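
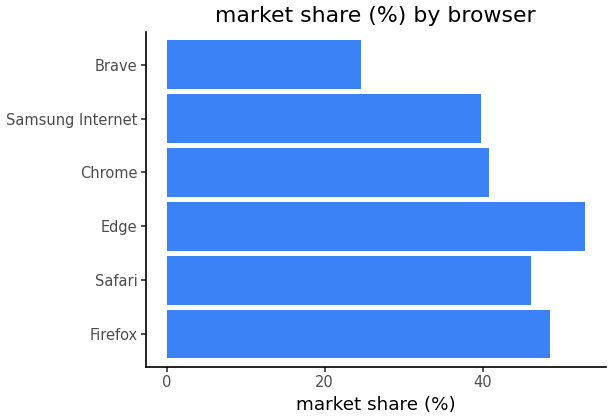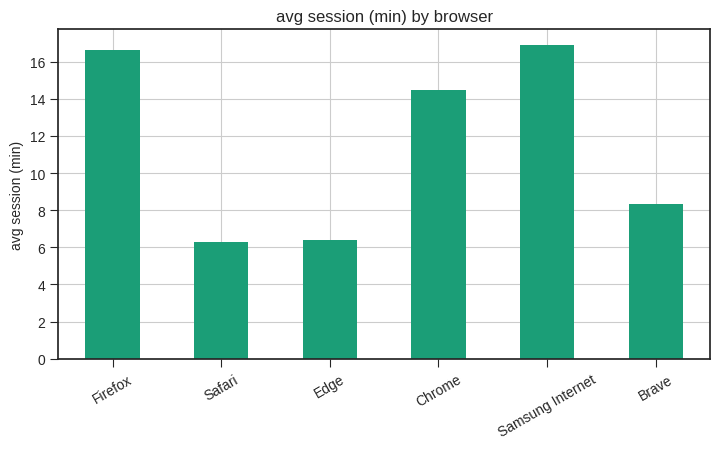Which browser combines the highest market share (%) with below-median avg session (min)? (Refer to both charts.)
Chart 2 median avg session (min) ≈ 12; below-median browsers: Safari, Edge, Brave. Among those, Edge has the highest market share (%) (≈ 55).

Edge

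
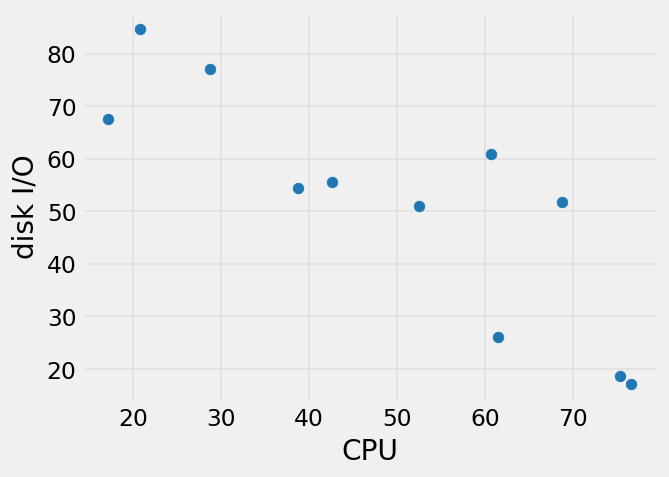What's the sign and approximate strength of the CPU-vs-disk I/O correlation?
Points are negatively correlated; strong (|r| ≈ 0.8).

negative, strong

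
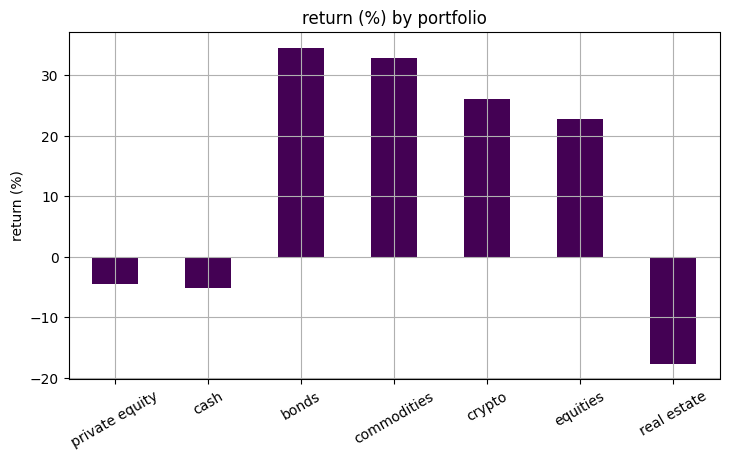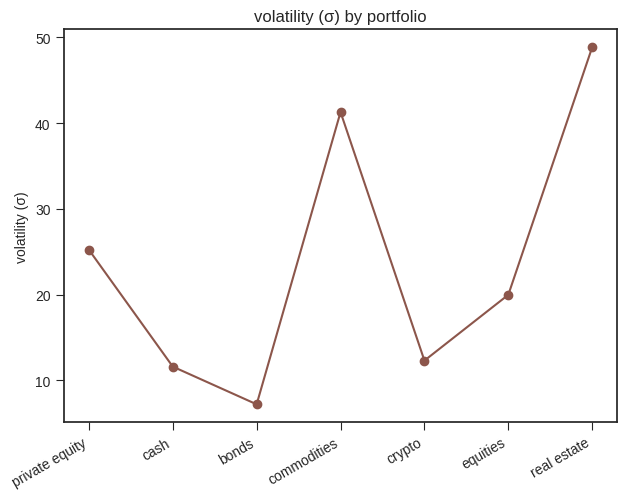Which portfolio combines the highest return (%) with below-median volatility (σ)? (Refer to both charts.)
bonds

Chart 2 median volatility (σ) ≈ 20; below-median portfolios: cash, bonds, crypto. Among those, bonds has the highest return (%) (≈ 35).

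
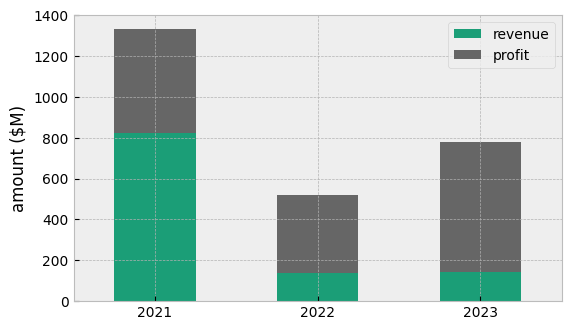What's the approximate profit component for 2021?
profit top ≈ 1400, bottom ≈ 800; segment ≈ 600.

≈ 600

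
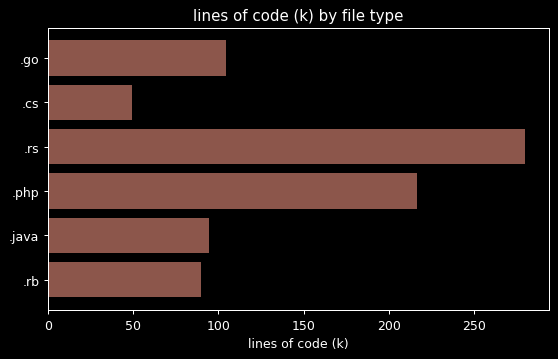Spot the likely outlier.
.rs

.rs ≈ 275; the rest sit between ≈ 50 and ≈ 225.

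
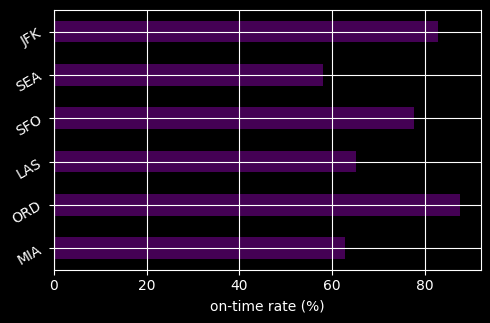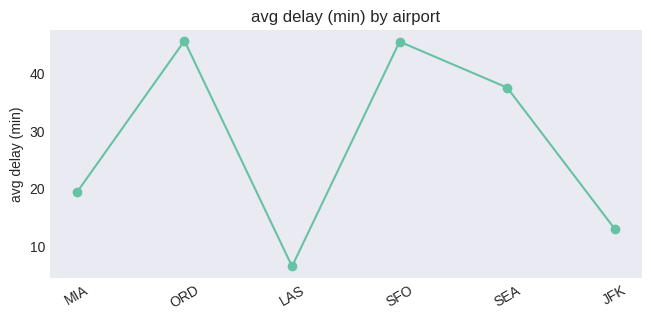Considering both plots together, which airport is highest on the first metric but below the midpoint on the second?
JFK

Chart 2 median avg delay (min) ≈ 30; below-median airports: MIA, LAS, JFK. Among those, JFK has the highest on-time rate (%) (≈ 80).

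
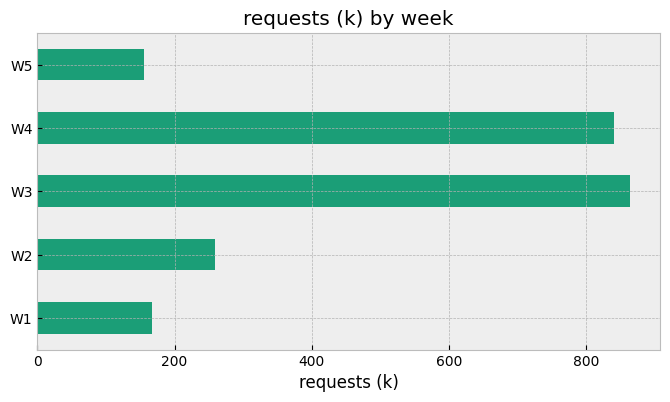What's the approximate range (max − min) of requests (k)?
Max W3 ≈ 900, min W5 ≈ 200; range ≈ 700.

≈ 700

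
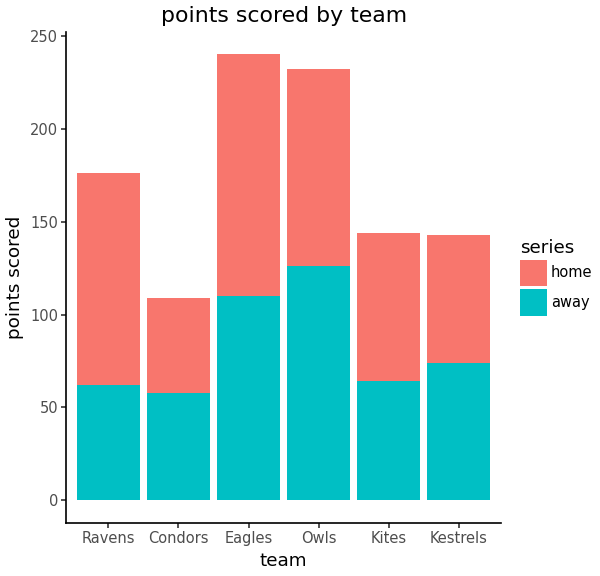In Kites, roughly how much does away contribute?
≈ 60

away top ≈ 60, bottom ≈ 0; segment ≈ 60.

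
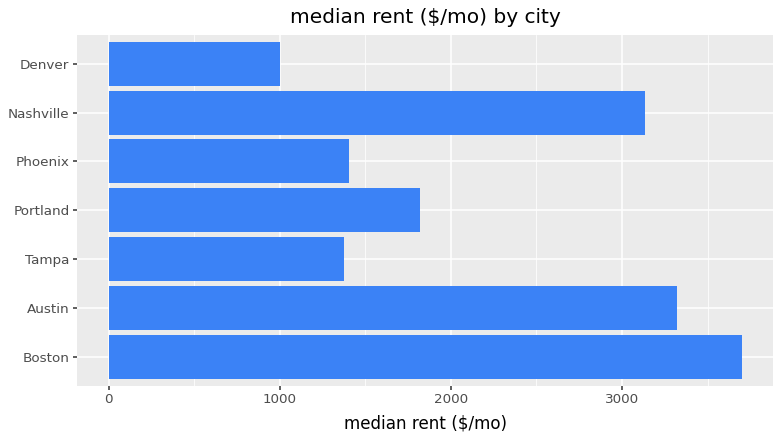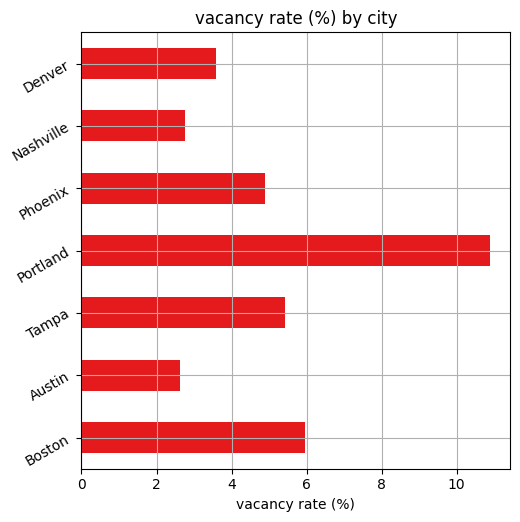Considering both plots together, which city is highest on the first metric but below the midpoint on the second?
Austin

Chart 2 median vacancy rate (%) ≈ 5; below-median cities: Austin, Nashville, Denver. Among those, Austin has the highest median rent ($/mo) (≈ 3500).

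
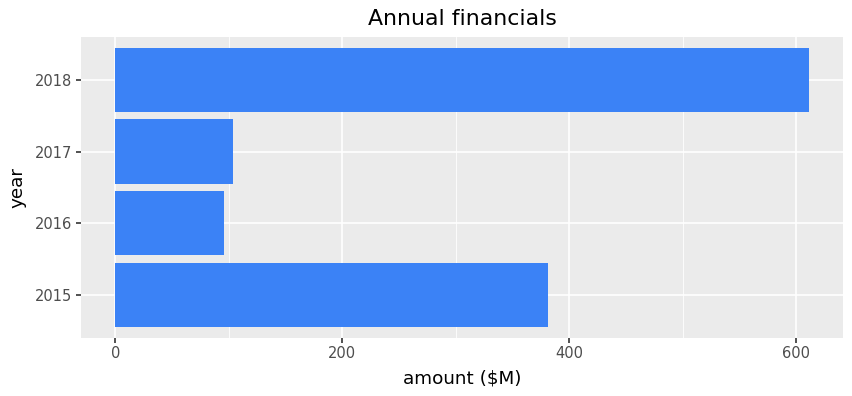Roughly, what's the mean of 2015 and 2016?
(400 + 100) / 2 ≈ 250.

≈ 250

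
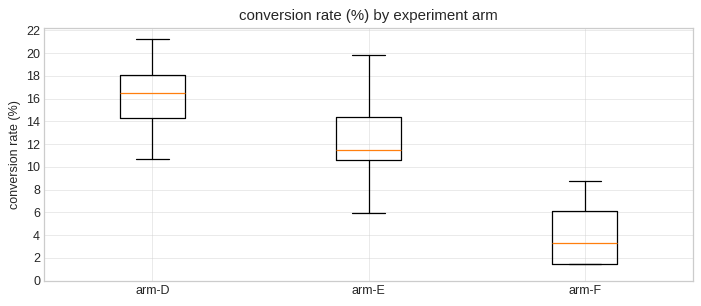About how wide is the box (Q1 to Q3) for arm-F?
Q3 ≈ 6, Q1 ≈ 2; IQR ≈ 4.

≈ 4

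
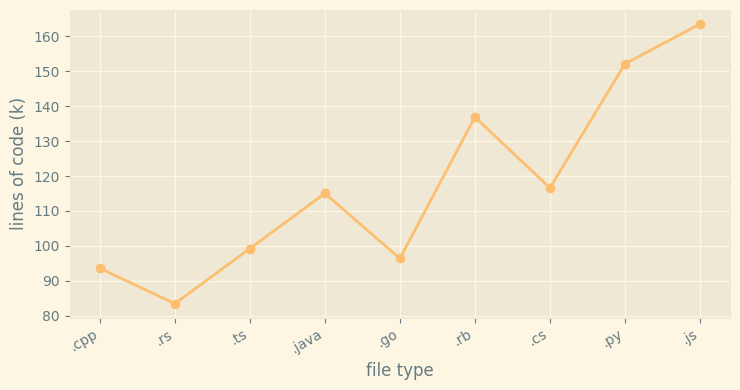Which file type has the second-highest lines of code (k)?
.py

Top 3: .js ≈ 160, .py ≈ 150, .rb ≈ 140.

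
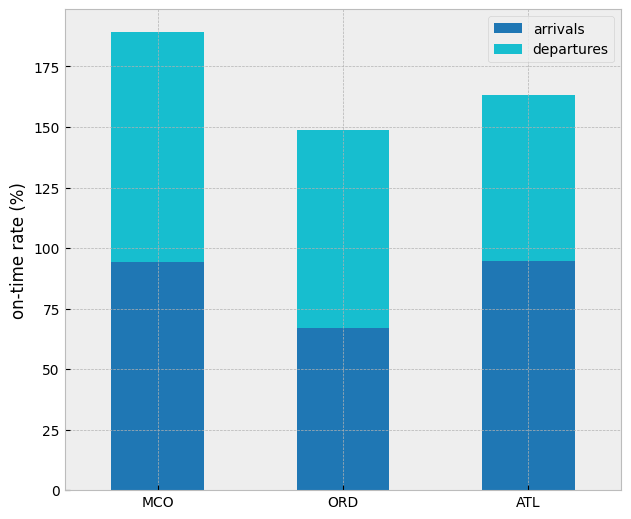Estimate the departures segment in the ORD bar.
departures top ≈ 140, bottom ≈ 60; segment ≈ 80.

≈ 80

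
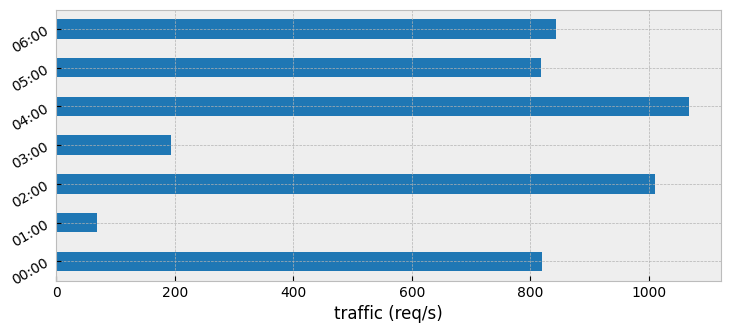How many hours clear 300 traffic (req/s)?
5

Above 300: 00:00, 02:00, 04:00, 05:00, 06:00.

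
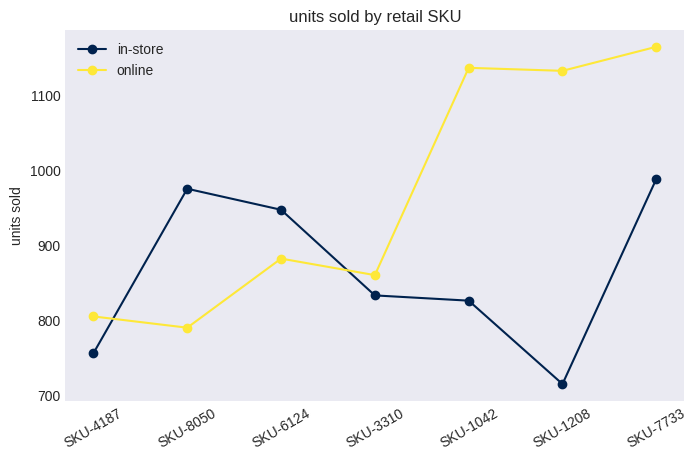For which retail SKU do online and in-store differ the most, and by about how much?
SKU-1208, ≈ 450

SKU-1208: online ≈ 1150, in-store ≈ 700 → gap ≈ 450. Next-largest (SKU-1042) is only ≈ 300.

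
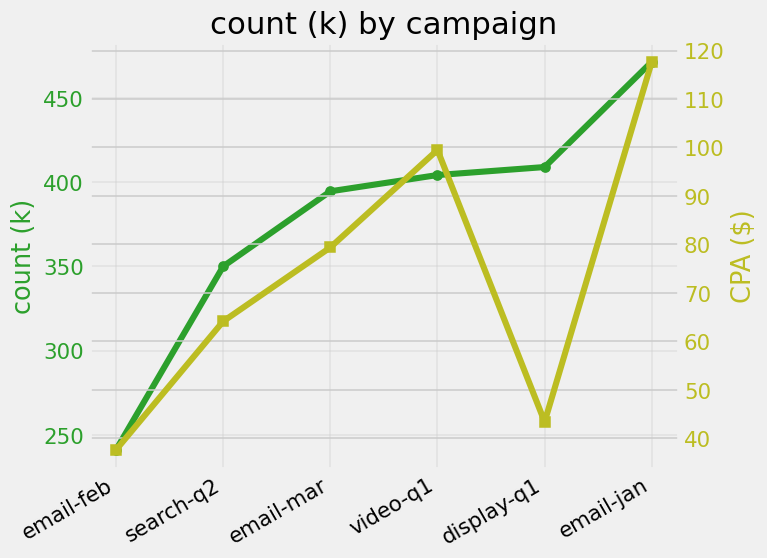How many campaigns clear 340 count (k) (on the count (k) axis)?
Above 340: search-q2, email-mar, video-q1, display-q1, email-jan.

5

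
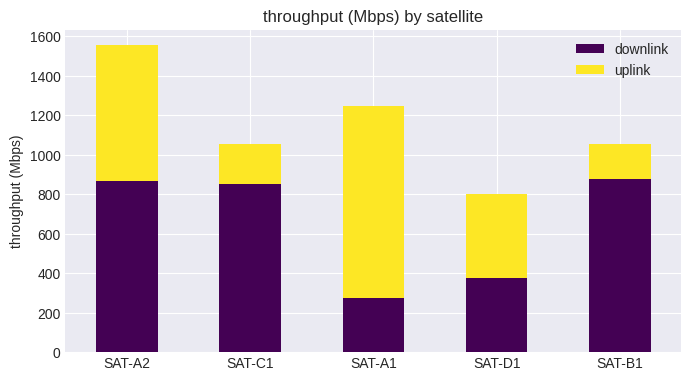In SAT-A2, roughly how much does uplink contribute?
uplink top ≈ 1600, bottom ≈ 800; segment ≈ 800.

≈ 800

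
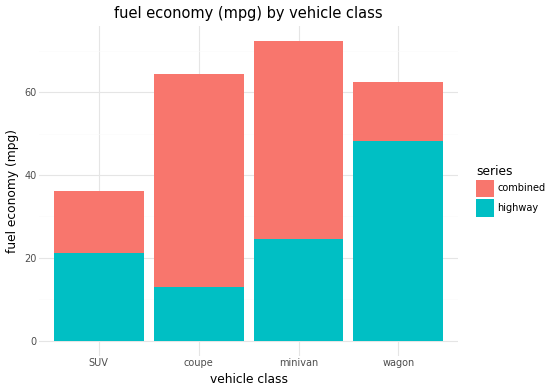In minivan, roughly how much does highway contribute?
≈ 20

highway top ≈ 20, bottom ≈ 0; segment ≈ 20.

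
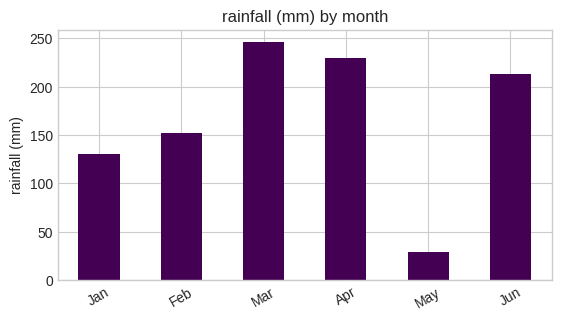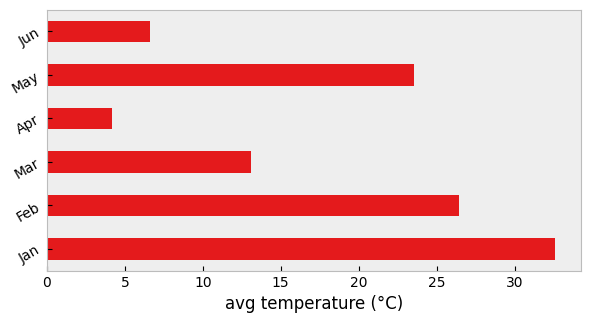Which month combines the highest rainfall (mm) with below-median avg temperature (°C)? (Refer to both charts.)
Chart 2 median avg temperature (°C) ≈ 20; below-median months: Mar, Apr, Jun. Among those, Mar has the highest rainfall (mm) (≈ 250).

Mar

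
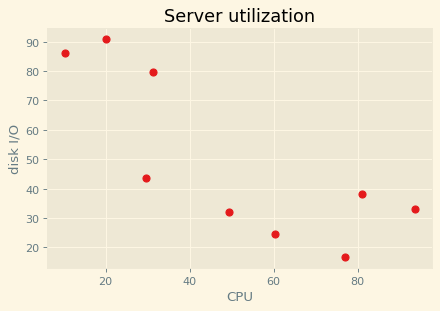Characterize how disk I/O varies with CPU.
negative, strong

Points are negatively correlated; strong (|r| ≈ 0.8).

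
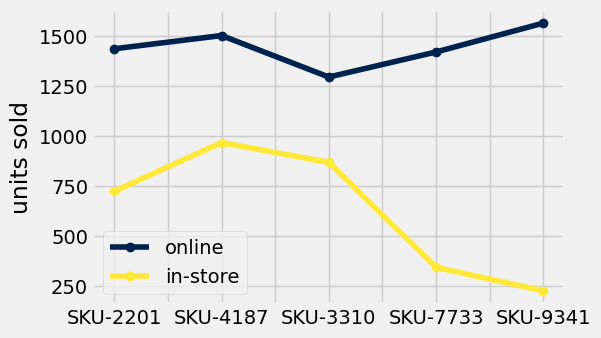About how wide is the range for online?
≈ 400

Max SKU-9341 ≈ 1600, min SKU-3310 ≈ 1200; range ≈ 400.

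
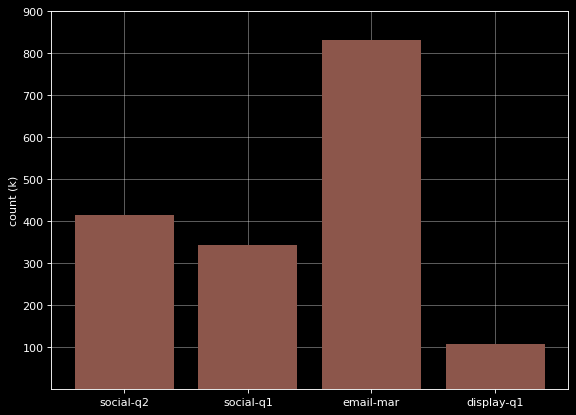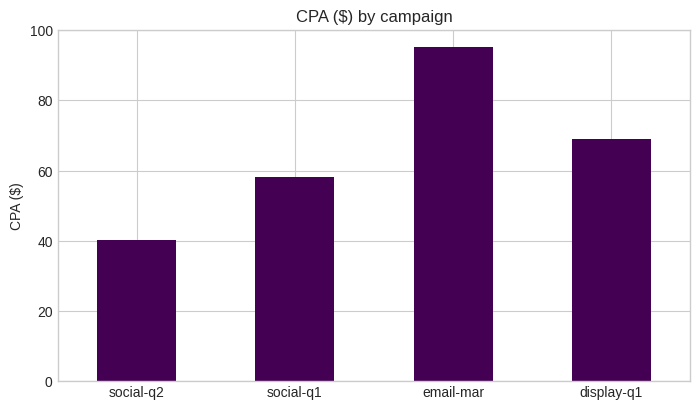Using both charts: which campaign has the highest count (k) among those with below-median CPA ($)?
Chart 2 median CPA ($) ≈ 60; below-median campaigns: social-q2, social-q1. Among those, social-q2 has the highest count (k) (≈ 400).

social-q2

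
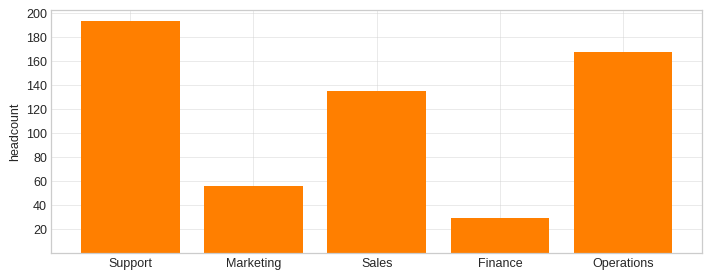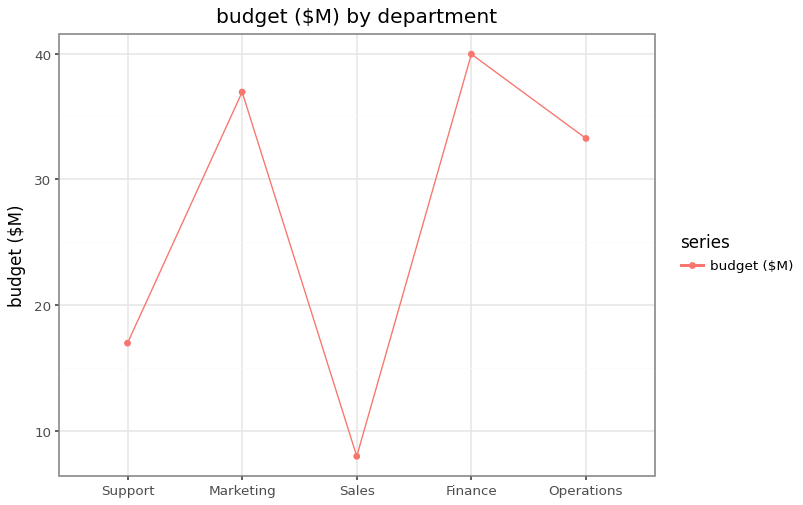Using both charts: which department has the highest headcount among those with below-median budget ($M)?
Support

Chart 2 median budget ($M) ≈ 35; below-median departments: Support, Sales. Among those, Support has the highest headcount (≈ 200).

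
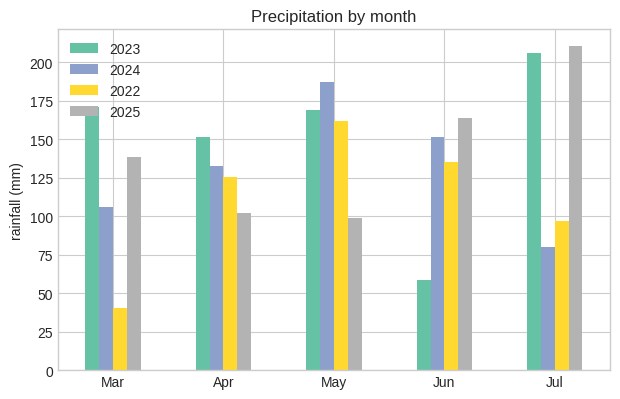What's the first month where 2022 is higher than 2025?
Mar: 2022 ≈ 40 vs 2025 ≈ 140 (not yet); Apr: 2022 ≈ 120 vs 2025 ≈ 100 (first crossover).

Apr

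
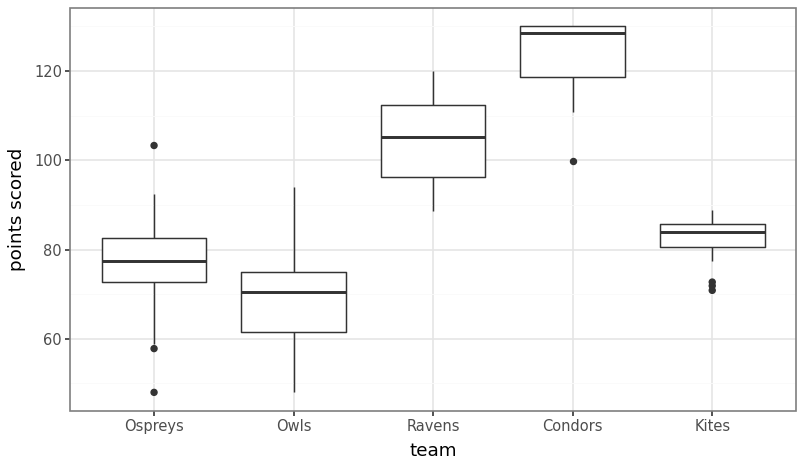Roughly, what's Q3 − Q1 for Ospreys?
≈ 10

Q3 ≈ 85, Q1 ≈ 75; IQR ≈ 10.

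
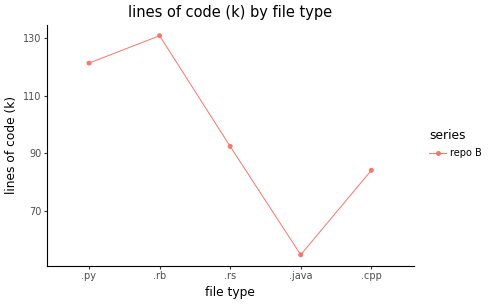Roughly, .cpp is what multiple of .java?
.cpp ≈ 80, .java ≈ 50; 80/50 ≈ 1.6.

≈ 1.6×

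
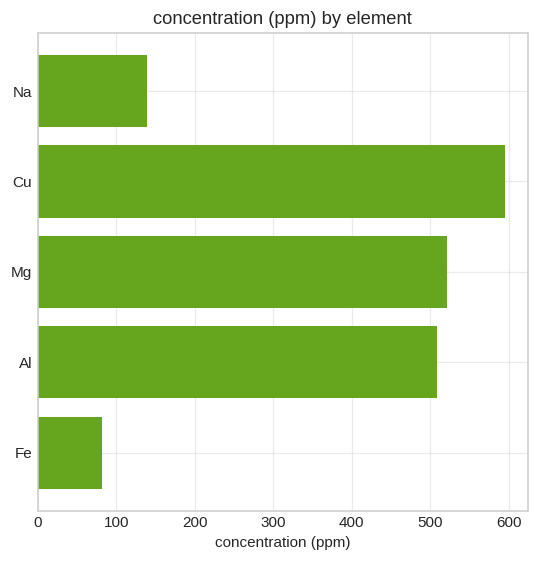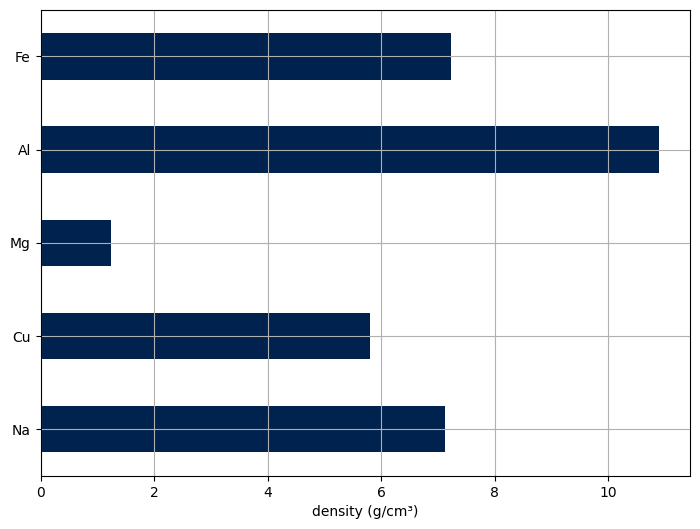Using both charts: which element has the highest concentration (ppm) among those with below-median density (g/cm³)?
Chart 2 median density (g/cm³) ≈ 7; below-median elements: Cu, Mg. Among those, Cu has the highest concentration (ppm) (≈ 600).

Cu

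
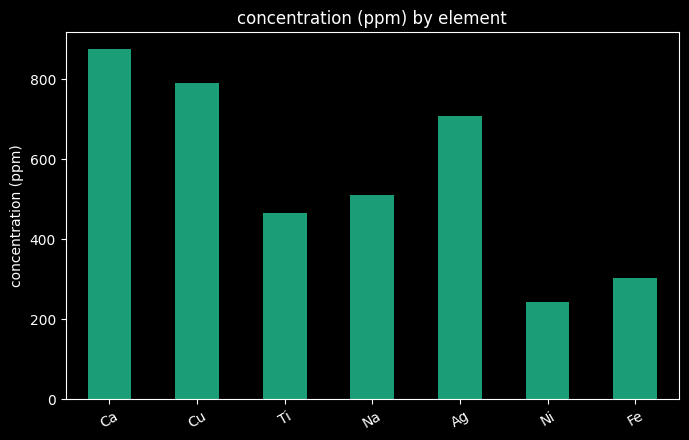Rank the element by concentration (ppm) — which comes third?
Top 4: Ca ≈ 900, Cu ≈ 800, Ag ≈ 700, Na ≈ 500.

Ag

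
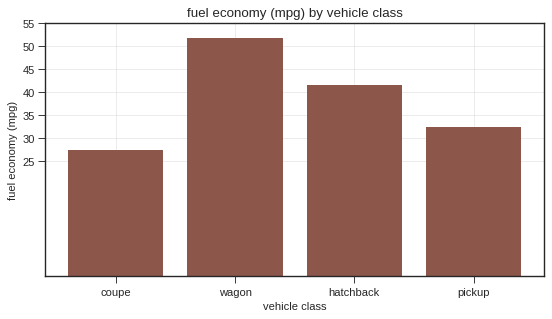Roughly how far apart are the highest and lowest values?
Max wagon ≈ 50, min coupe ≈ 25; range ≈ 25.

≈ 25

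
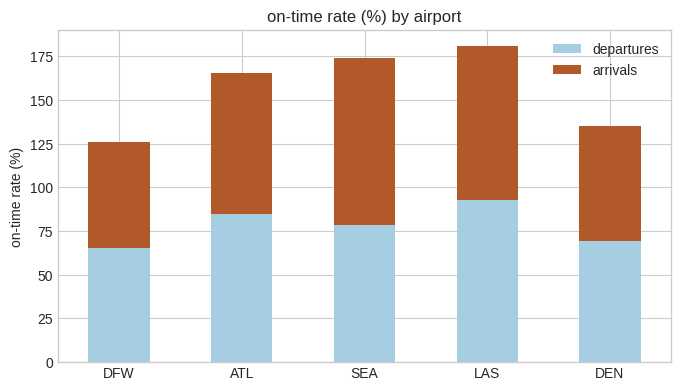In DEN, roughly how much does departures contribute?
≈ 60

departures top ≈ 60, bottom ≈ 0; segment ≈ 60.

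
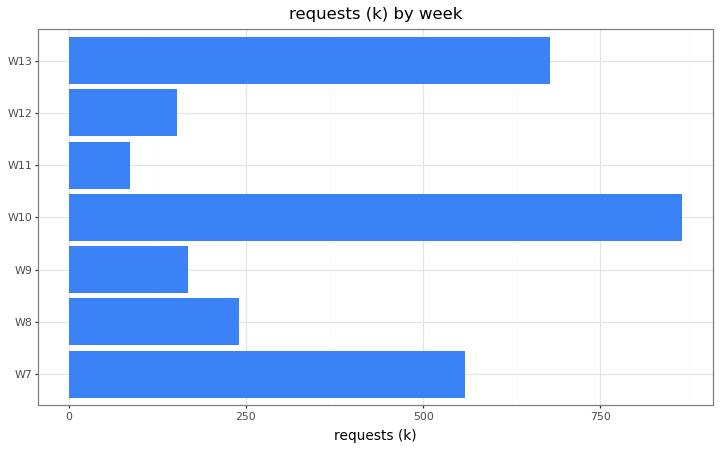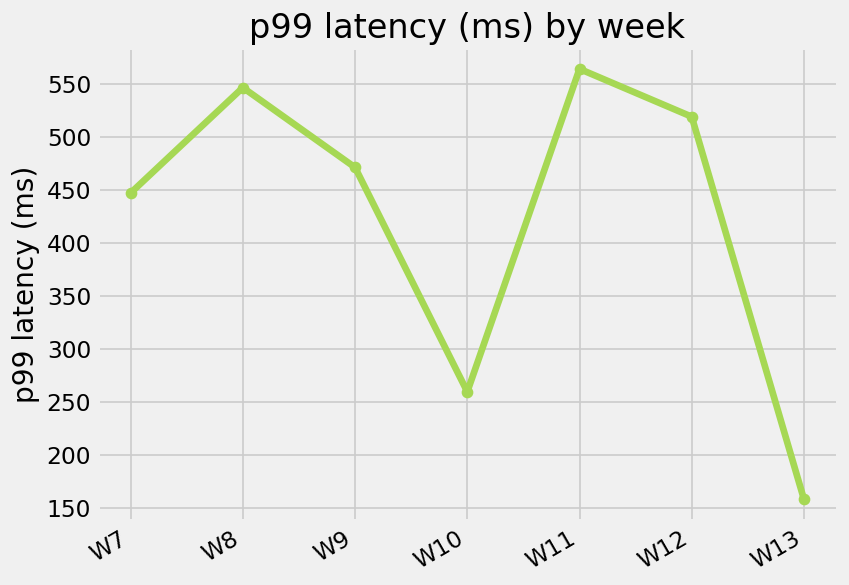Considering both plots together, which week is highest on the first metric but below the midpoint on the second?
W10

Chart 2 median p99 latency (ms) ≈ 500; below-median weeks: W7, W10, W13. Among those, W10 has the highest requests (k) (≈ 900).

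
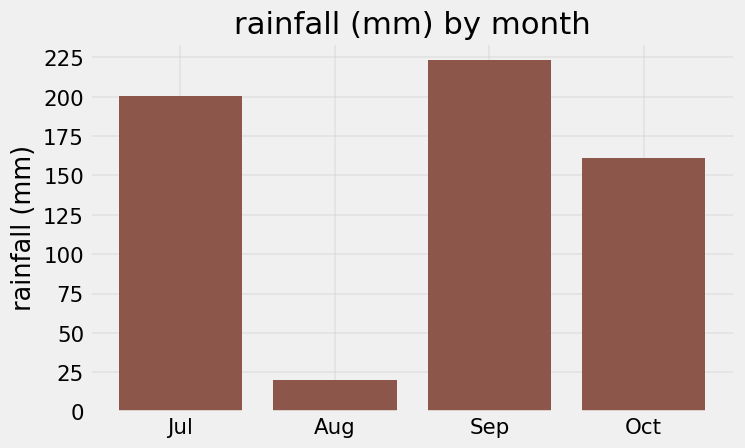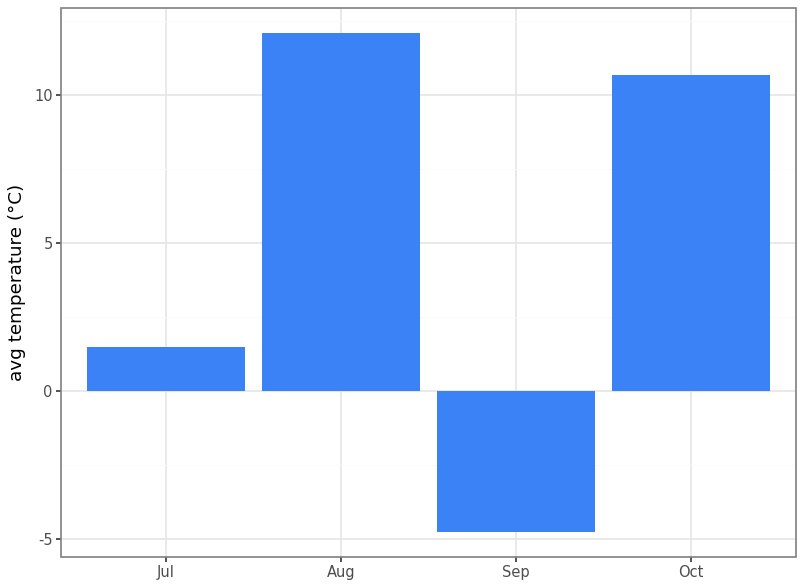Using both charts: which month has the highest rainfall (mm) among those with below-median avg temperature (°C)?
Sep

Chart 2 median avg temperature (°C) ≈ 6; below-median months: Jul, Sep. Among those, Sep has the highest rainfall (mm) (≈ 225).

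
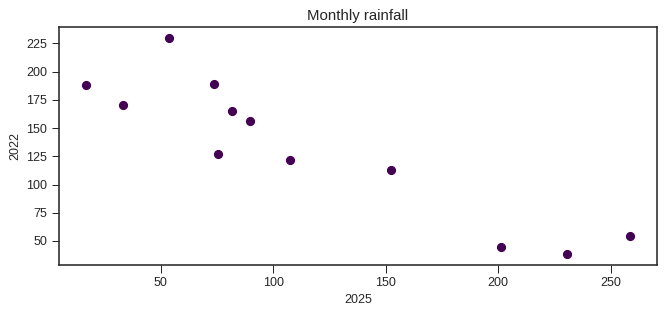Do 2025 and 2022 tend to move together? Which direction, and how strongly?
Points are negatively correlated; strong (|r| ≈ 0.9).

negative, strong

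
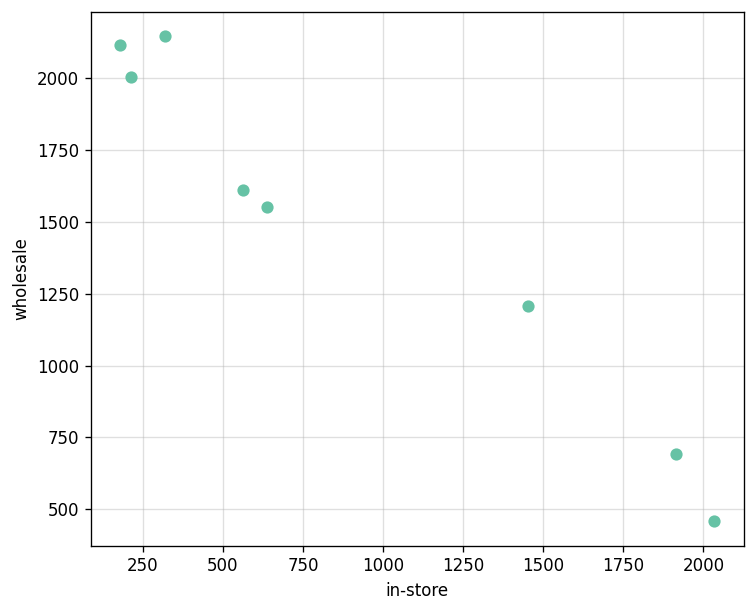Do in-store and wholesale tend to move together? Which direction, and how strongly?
negative, strong

Points are negatively correlated; strong (|r| ≈ 1.0).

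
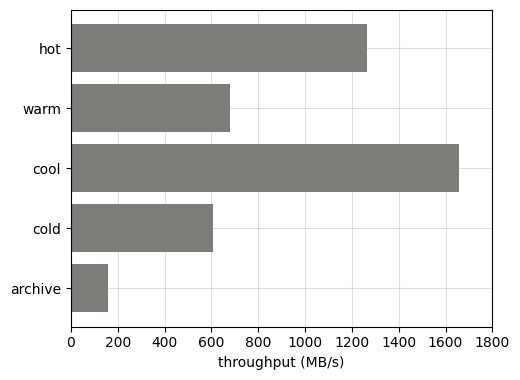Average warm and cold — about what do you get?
(600 + 600) / 2 ≈ 600.

≈ 600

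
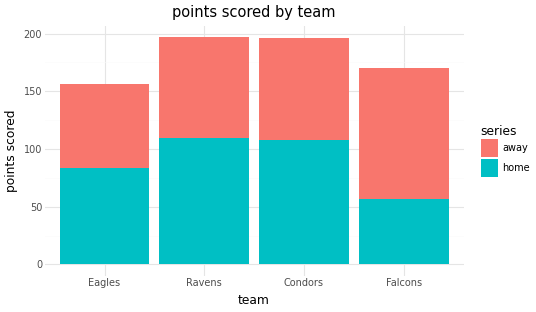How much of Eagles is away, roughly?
≈ 80

away top ≈ 160, bottom ≈ 80; segment ≈ 80.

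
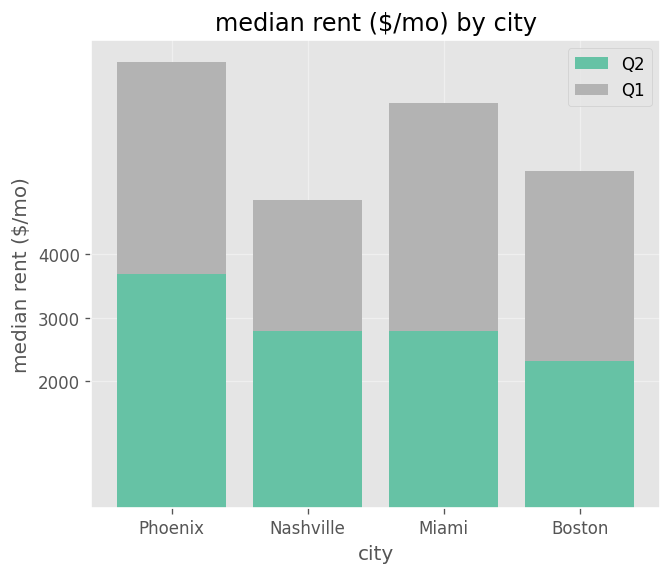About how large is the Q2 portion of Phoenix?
≈ 4000

Q2 top ≈ 4000, bottom ≈ 0; segment ≈ 4000.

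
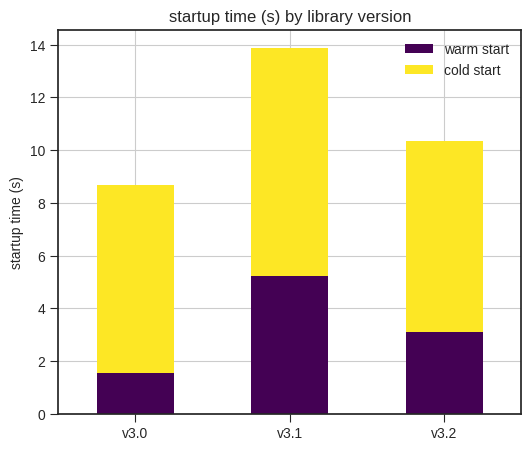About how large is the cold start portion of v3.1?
cold start top ≈ 14, bottom ≈ 6; segment ≈ 8.

≈ 8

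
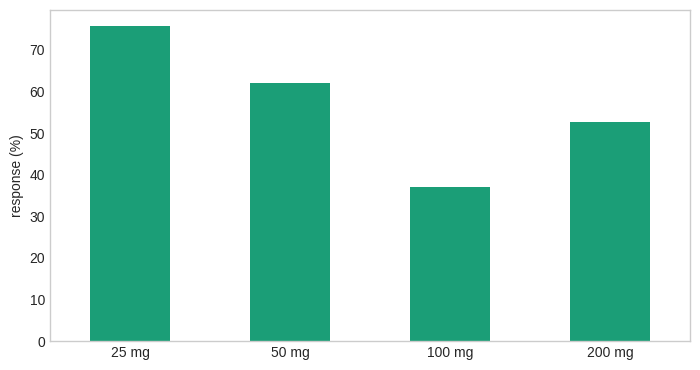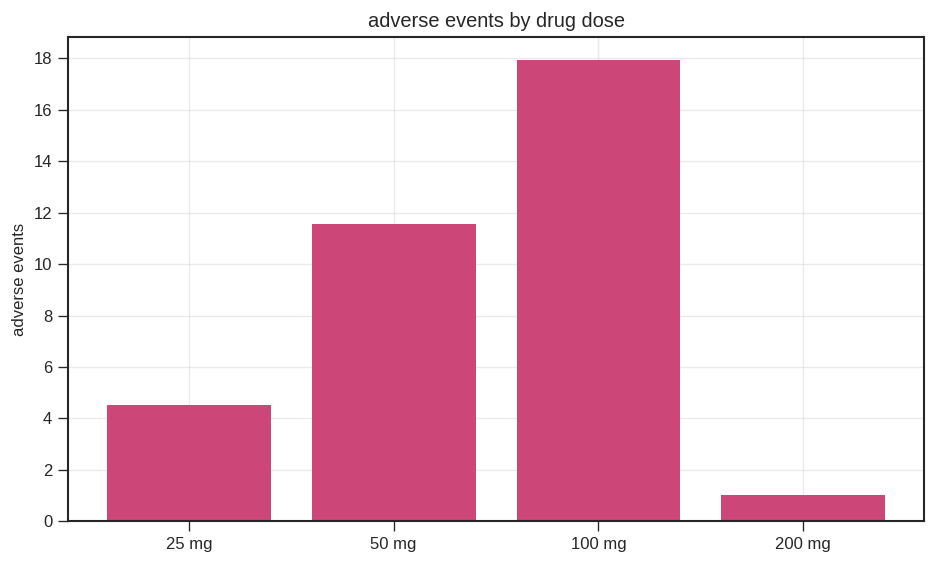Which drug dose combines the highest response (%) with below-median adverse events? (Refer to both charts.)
25 mg

Chart 2 median adverse events ≈ 8; below-median drug doses: 25 mg, 200 mg. Among those, 25 mg has the highest response (%) (≈ 80).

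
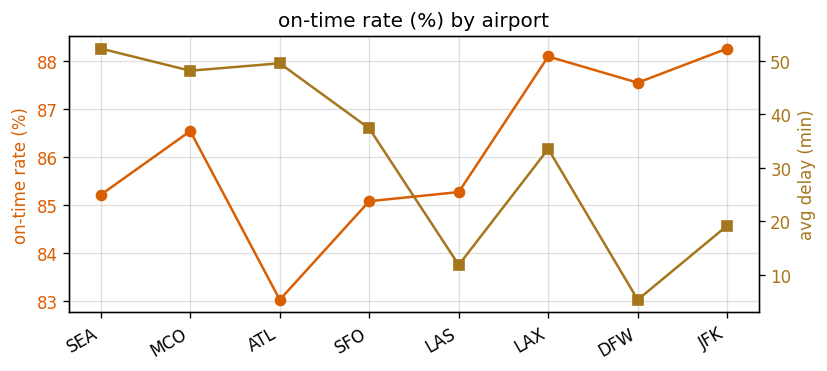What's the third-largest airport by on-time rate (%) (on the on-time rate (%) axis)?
Top 4 (on the on-time rate (%) axis): JFK ≈ 88.5, LAX ≈ 88.0, DFW ≈ 87.5, MCO ≈ 86.5.

DFW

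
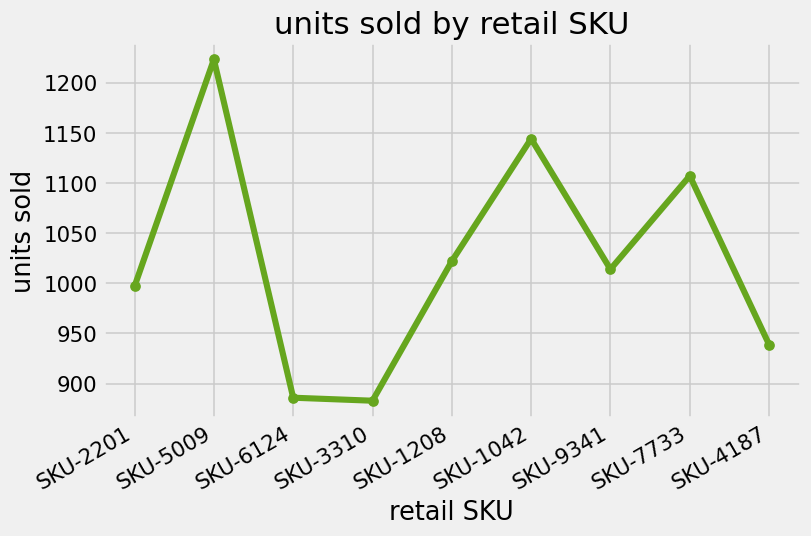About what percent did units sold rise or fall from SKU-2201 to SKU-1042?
≈ +15%

SKU-2201 ≈ 1000, SKU-1042 ≈ 1150; (1150 − 1000) / 1000 ≈ +15%.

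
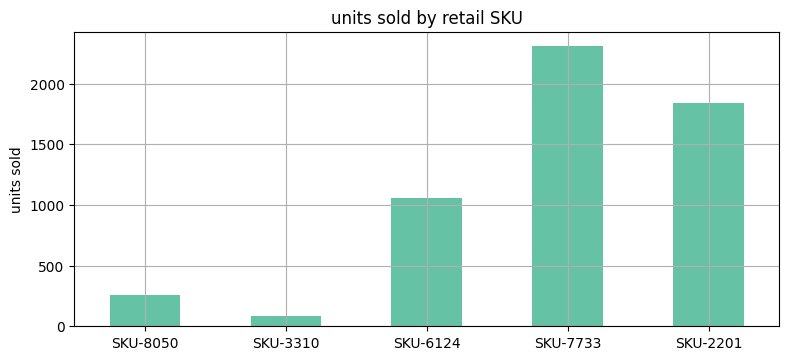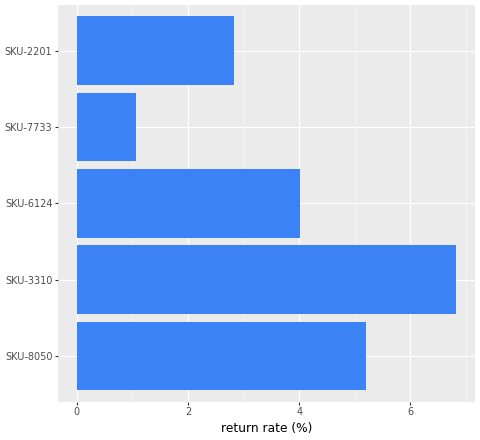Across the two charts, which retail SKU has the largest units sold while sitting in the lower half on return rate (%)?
SKU-7733

Chart 2 median return rate (%) ≈ 4; below-median retail SKUs: SKU-7733, SKU-2201. Among those, SKU-7733 has the highest units sold (≈ 2500).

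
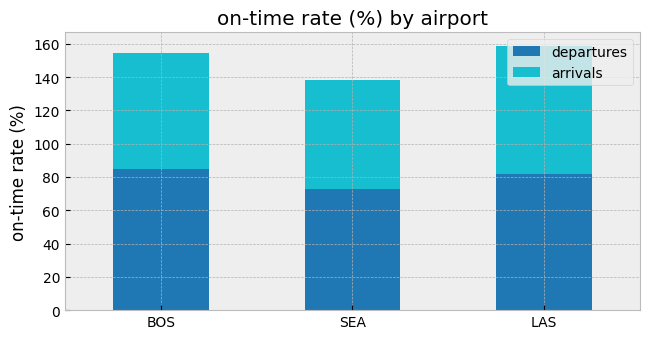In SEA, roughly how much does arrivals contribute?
arrivals top ≈ 140, bottom ≈ 80; segment ≈ 60.

≈ 60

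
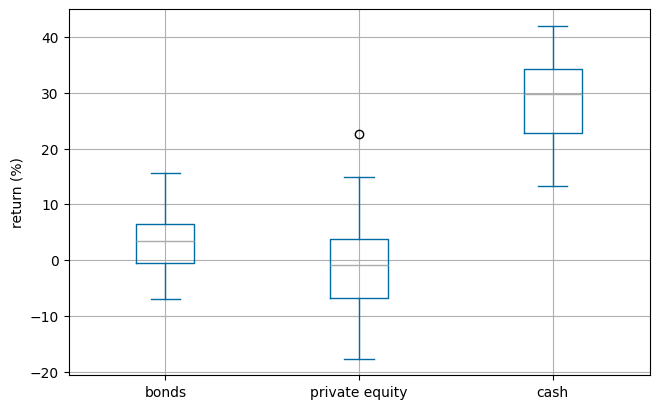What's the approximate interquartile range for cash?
Q3 ≈ 35, Q1 ≈ 25; IQR ≈ 10.

≈ 10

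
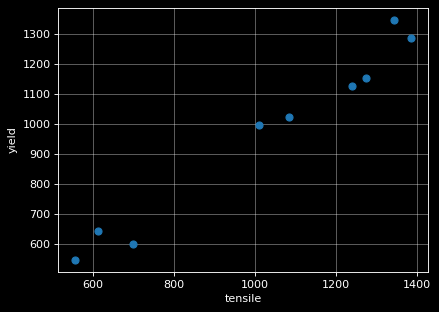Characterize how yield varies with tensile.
Points are positively correlated; strong (|r| ≈ 1.0).

positive, strong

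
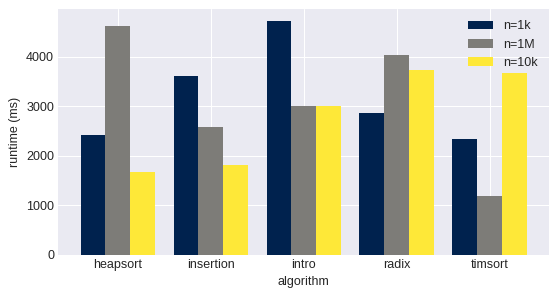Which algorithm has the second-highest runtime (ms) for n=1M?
radix

Top 3 for n=1M: heapsort ≈ 4500, radix ≈ 4000, intro ≈ 3000.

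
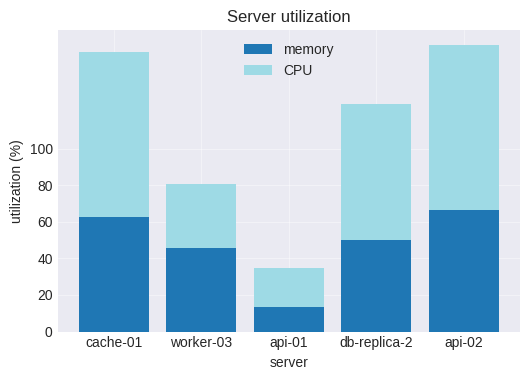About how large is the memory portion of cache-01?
≈ 60

memory top ≈ 60, bottom ≈ 0; segment ≈ 60.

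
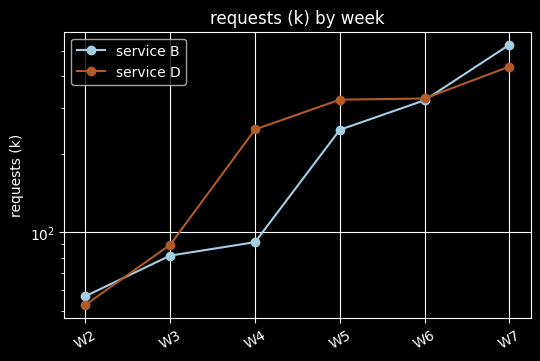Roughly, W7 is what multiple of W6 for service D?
W7 ≈ 450, W6 ≈ 350; 450/350 ≈ 1.29.

≈ 1.29×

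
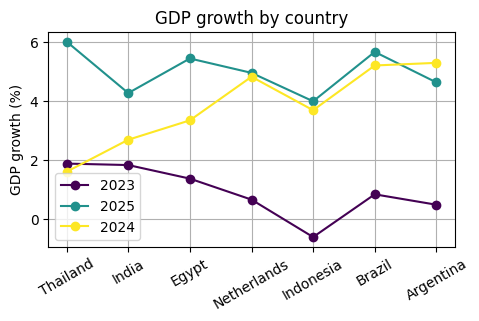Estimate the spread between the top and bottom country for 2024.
≈ 3

Max Argentina ≈ 5, min Thailand ≈ 2; range ≈ 3.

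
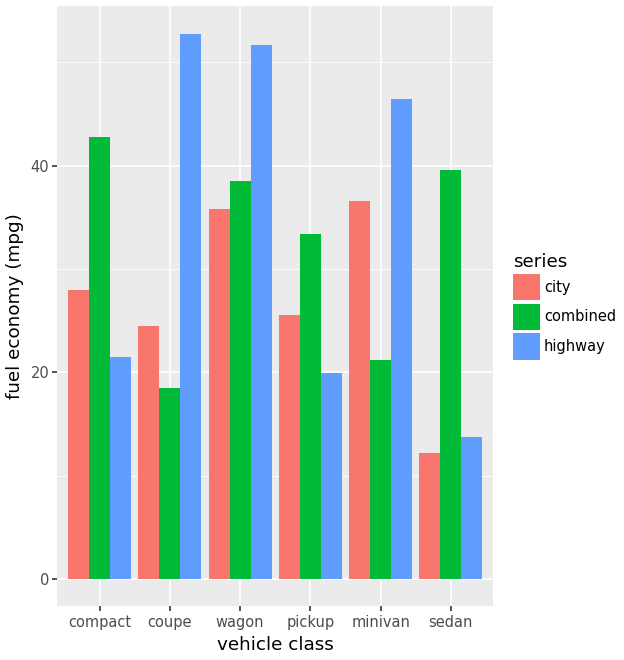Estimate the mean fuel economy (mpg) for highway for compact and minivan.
≈ 32

(20 + 45) / 2 ≈ 32.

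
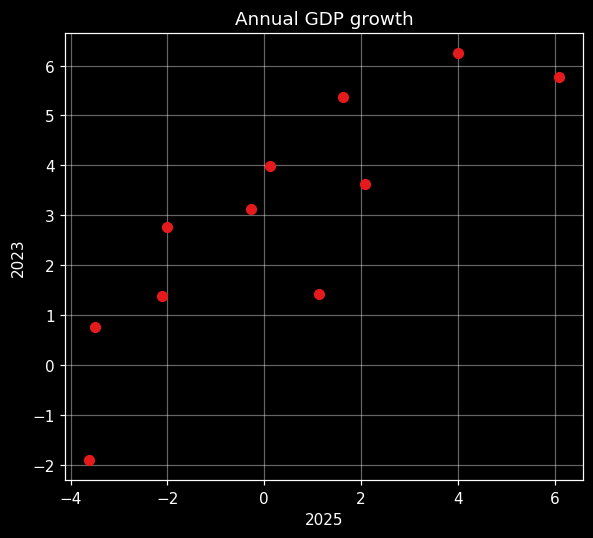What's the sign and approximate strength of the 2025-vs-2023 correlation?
Points are positively correlated; strong (|r| ≈ 0.8).

positive, strong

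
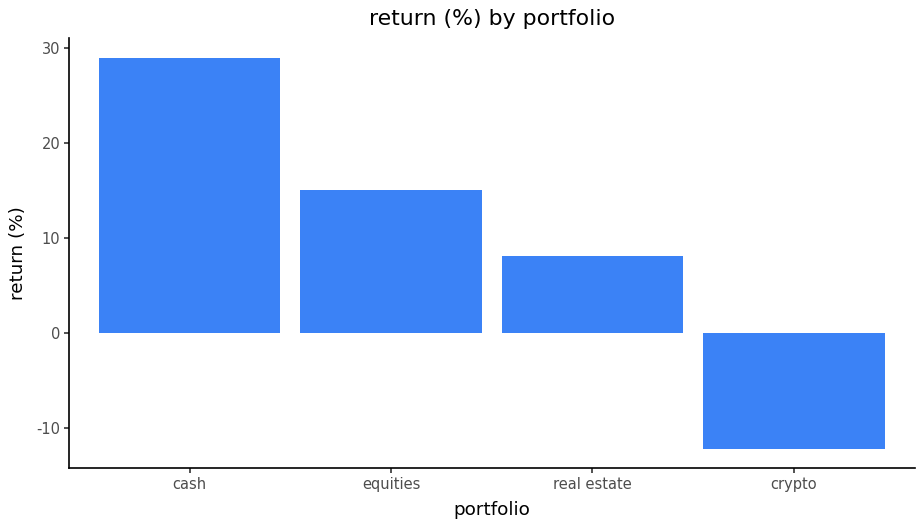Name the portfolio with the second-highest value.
Top 3: cash ≈ 30, equities ≈ 15, real estate ≈ 10.

equities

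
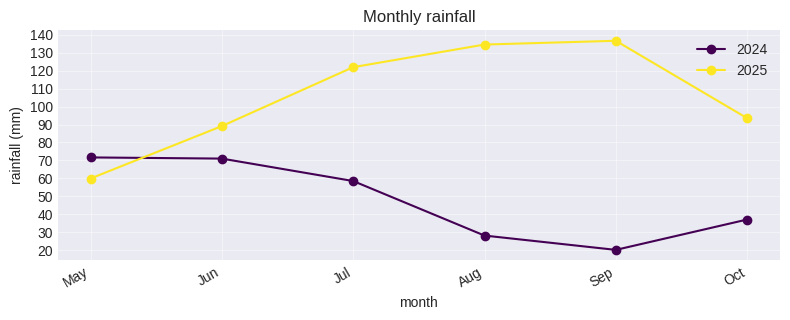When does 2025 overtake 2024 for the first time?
Jun

May: 2025 ≈ 60 vs 2024 ≈ 70 (not yet); Jun: 2025 ≈ 90 vs 2024 ≈ 70 (first crossover).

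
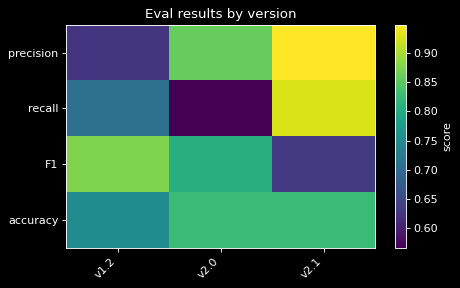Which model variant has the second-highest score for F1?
Top 3 for F1: v1.2 ≈ 0.90, v2.0 ≈ 0.80, v2.1 ≈ 0.65.

v2.0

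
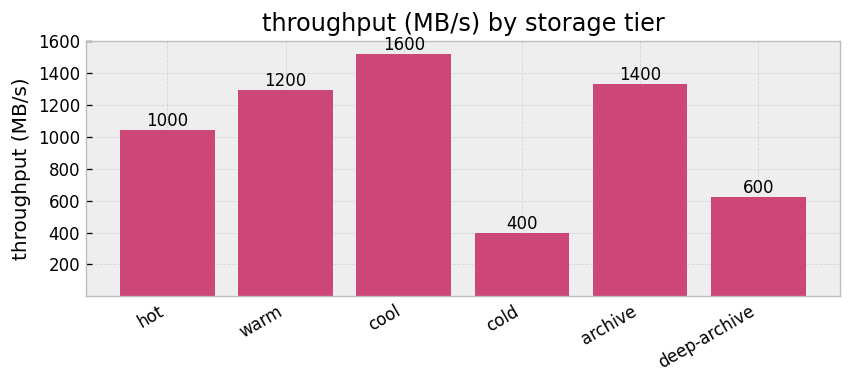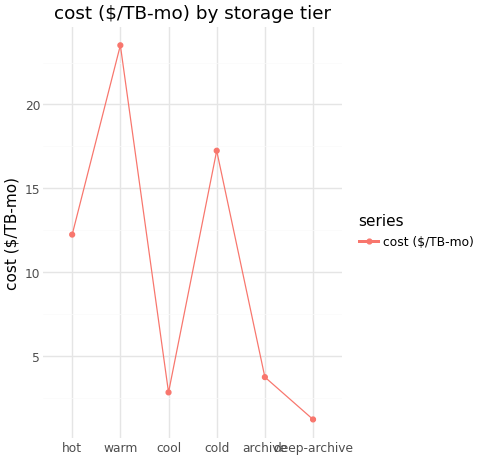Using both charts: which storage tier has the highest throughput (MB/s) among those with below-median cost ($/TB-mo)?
Chart 2 median cost ($/TB-mo) ≈ 10; below-median storage tiers: cool, archive, deep-archive. Among those, cool has the highest throughput (MB/s) (≈ 1600).

cool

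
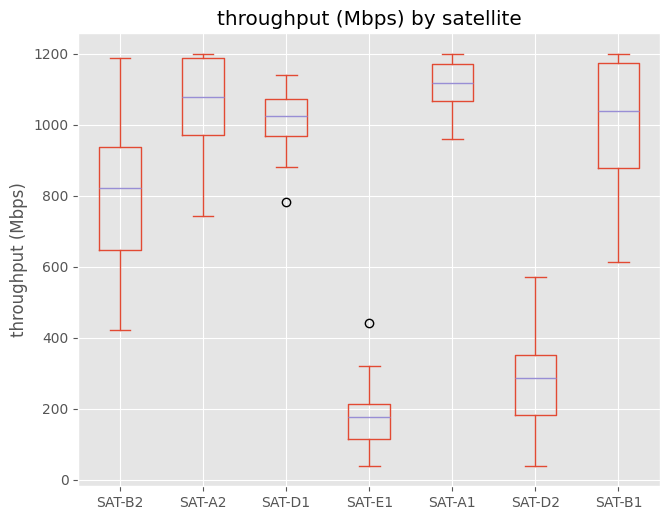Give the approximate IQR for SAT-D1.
Q3 ≈ 1100, Q1 ≈ 1000; IQR ≈ 100.

≈ 100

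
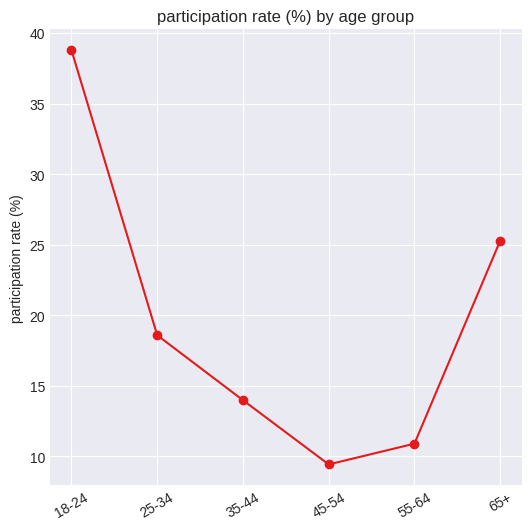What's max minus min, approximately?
≈ 30

Max 18-24 ≈ 40, min 45-54 ≈ 10; range ≈ 30.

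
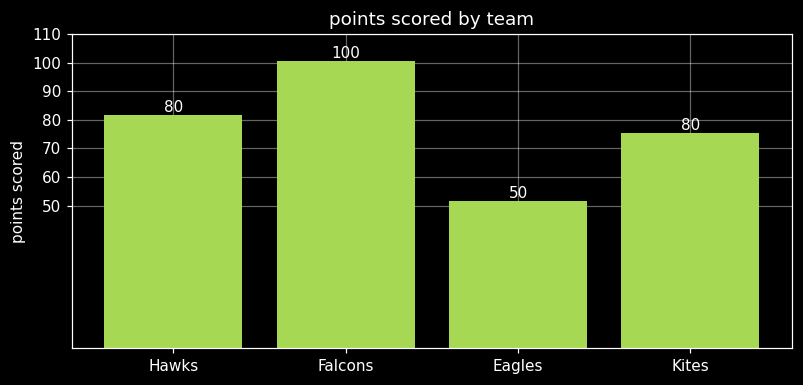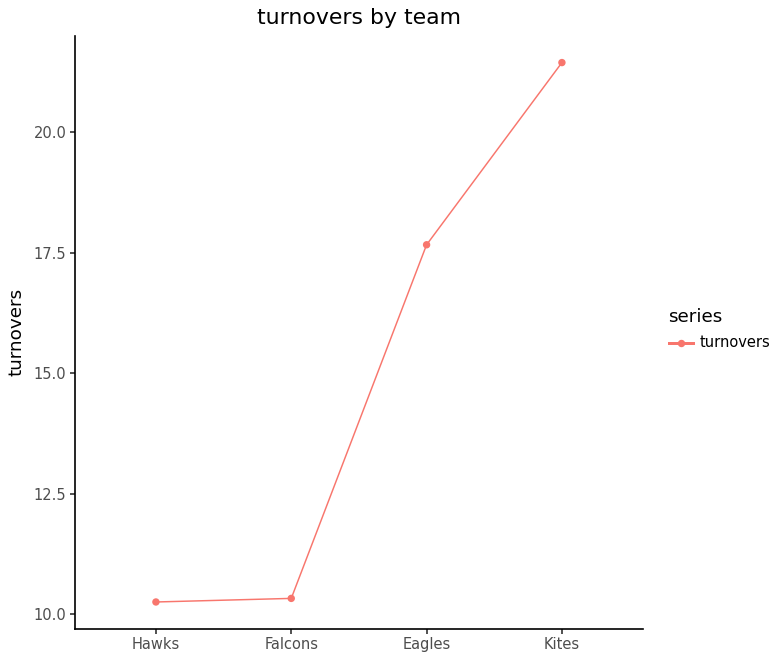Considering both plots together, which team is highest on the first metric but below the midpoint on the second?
Falcons

Chart 2 median turnovers ≈ 14; below-median teams: Hawks, Falcons. Among those, Falcons has the highest points scored (≈ 100).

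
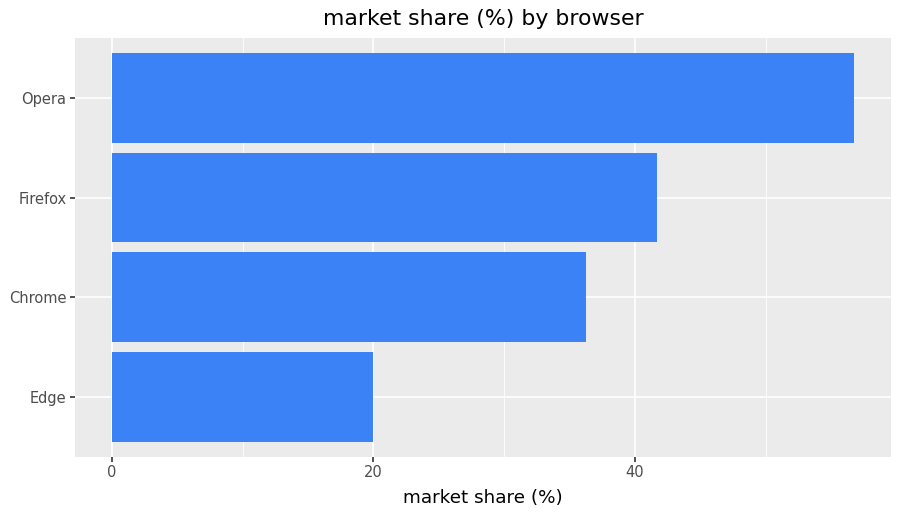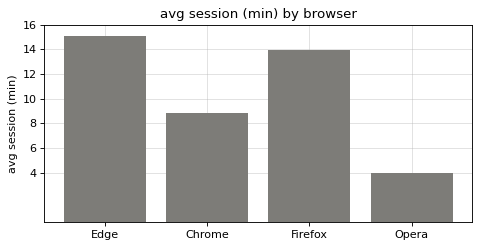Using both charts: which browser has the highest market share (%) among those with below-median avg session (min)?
Chart 2 median avg session (min) ≈ 12; below-median browsers: Chrome, Opera. Among those, Opera has the highest market share (%) (≈ 60).

Opera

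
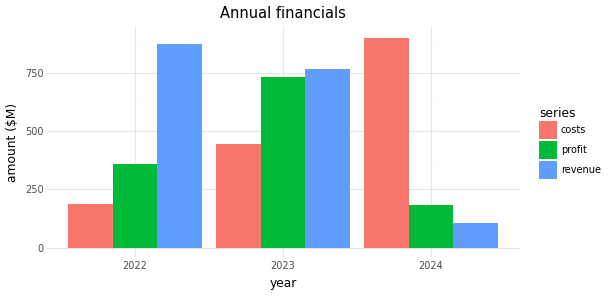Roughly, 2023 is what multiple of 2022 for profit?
≈ 1.75×

2023 ≈ 700, 2022 ≈ 400; 700/400 ≈ 1.75.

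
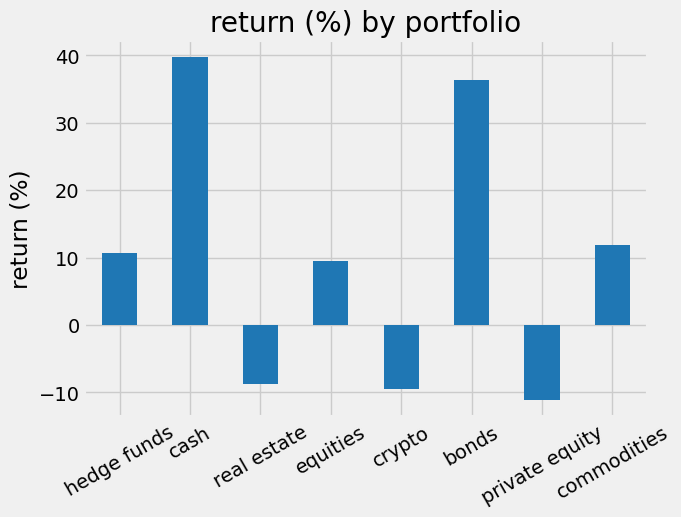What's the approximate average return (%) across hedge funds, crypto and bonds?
(10 + -10 + 35) / 3 ≈ 12.

≈ 12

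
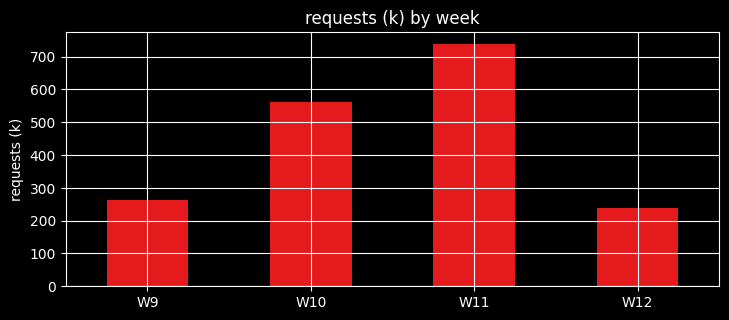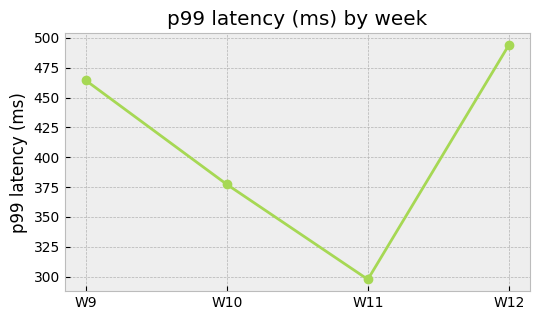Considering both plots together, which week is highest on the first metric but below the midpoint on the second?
Chart 2 median p99 latency (ms) ≈ 400; below-median weeks: W10, W11. Among those, W11 has the highest requests (k) (≈ 700).

W11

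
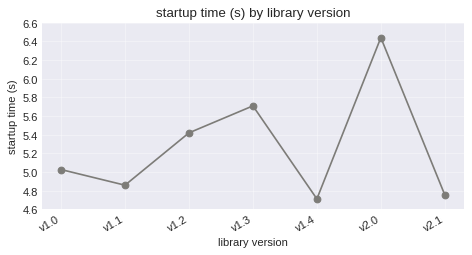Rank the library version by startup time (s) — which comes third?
v1.2

Top 4: v2.0 ≈ 6.4, v1.3 ≈ 5.8, v1.2 ≈ 5.4, v1.0 ≈ 5.0.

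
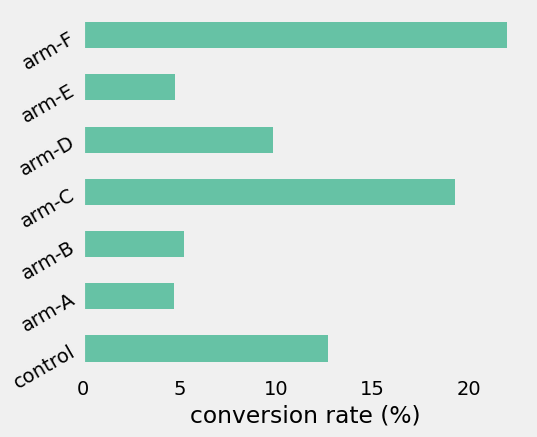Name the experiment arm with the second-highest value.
arm-C

Top 3: arm-F ≈ 22, arm-C ≈ 20, control ≈ 12.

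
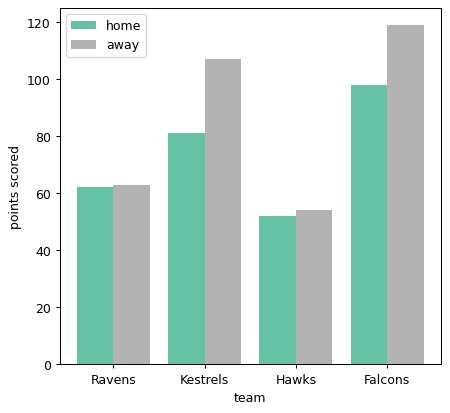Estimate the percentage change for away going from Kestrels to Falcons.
≈ +9.1%

Kestrels ≈ 110, Falcons ≈ 120; (120 − 110) / 110 ≈ +9.1%.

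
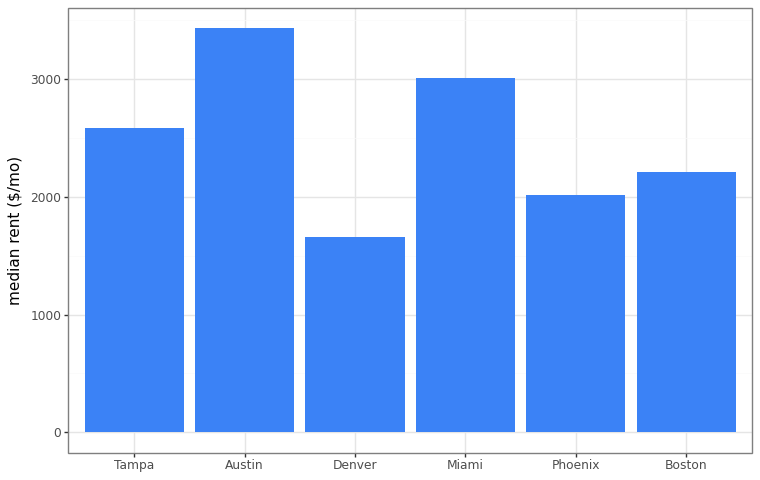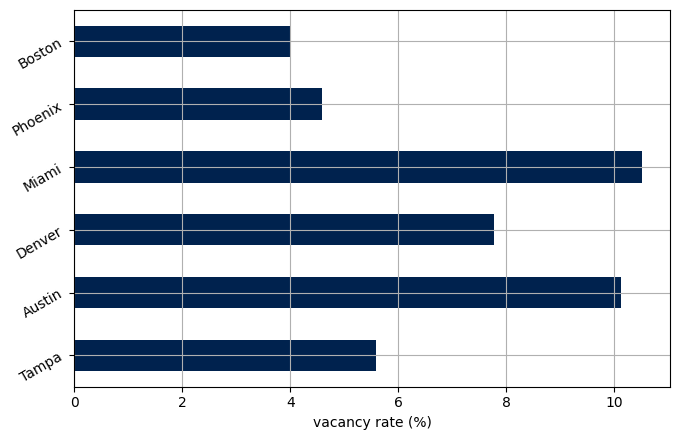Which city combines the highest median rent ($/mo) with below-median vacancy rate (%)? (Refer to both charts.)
Tampa

Chart 2 median vacancy rate (%) ≈ 7; below-median cities: Tampa, Phoenix, Boston. Among those, Tampa has the highest median rent ($/mo) (≈ 2500).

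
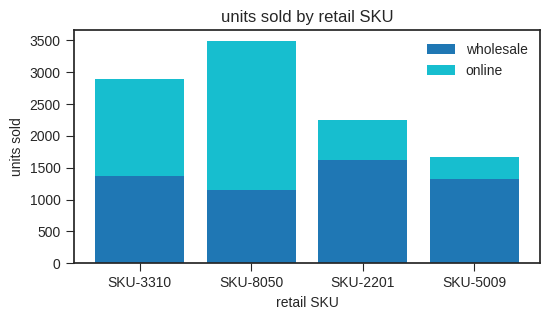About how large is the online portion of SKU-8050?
online top ≈ 3500, bottom ≈ 1000; segment ≈ 2500.

≈ 2500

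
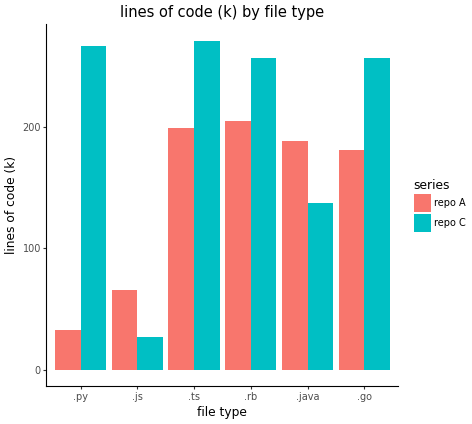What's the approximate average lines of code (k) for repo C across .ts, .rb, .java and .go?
≈ 231

(275 + 250 + 150 + 250) / 4 ≈ 231.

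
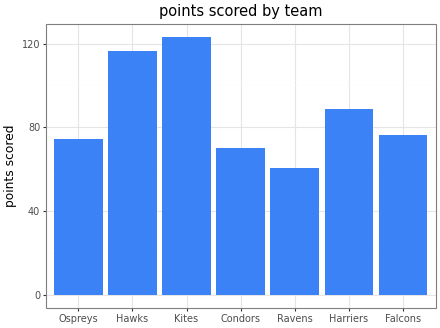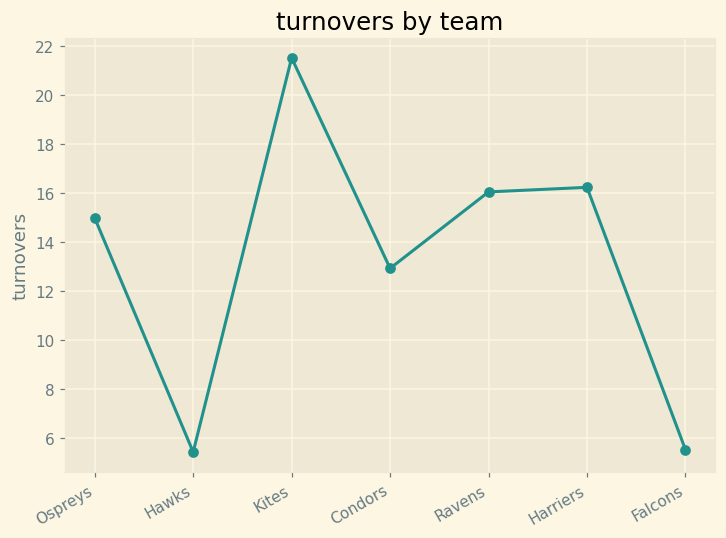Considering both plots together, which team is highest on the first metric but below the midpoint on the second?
Hawks

Chart 2 median turnovers ≈ 14; below-median teams: Hawks, Condors, Falcons. Among those, Hawks has the highest points scored (≈ 120).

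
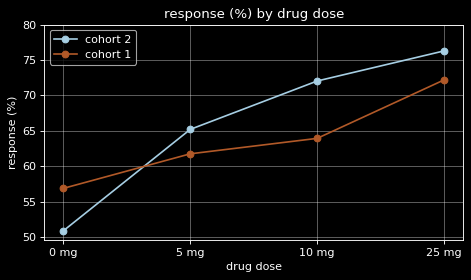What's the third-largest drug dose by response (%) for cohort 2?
Top 4 for cohort 2: 25 mg ≈ 75, 10 mg ≈ 70, 5 mg ≈ 65, 0 mg ≈ 50.

5 mg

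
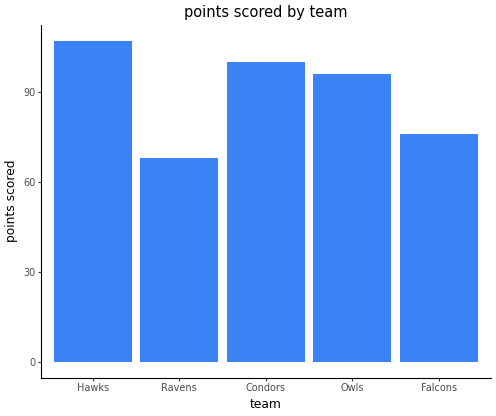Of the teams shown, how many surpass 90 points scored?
Above 90: Hawks, Condors, Owls.

3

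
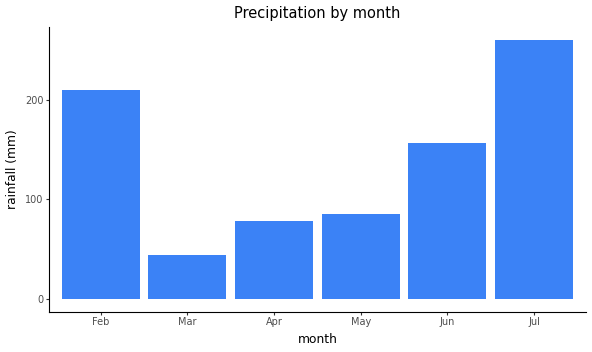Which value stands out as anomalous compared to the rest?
Jul ≈ 250; the rest sit between ≈ 50 and ≈ 200.

Jul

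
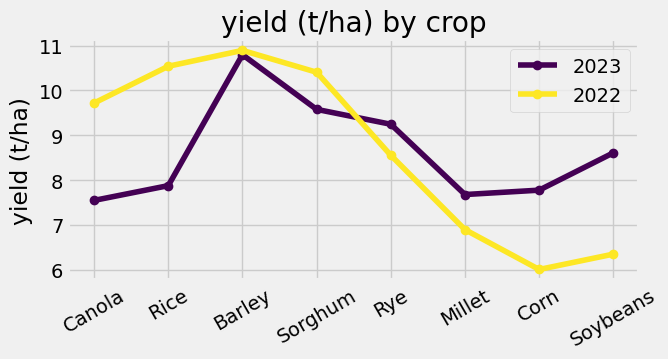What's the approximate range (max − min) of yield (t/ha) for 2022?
Max Barley ≈ 11.0, min Corn ≈ 6.0; range ≈ 5.0.

≈ 5.0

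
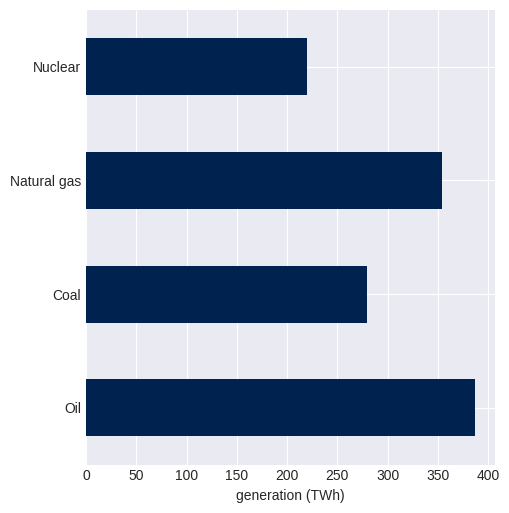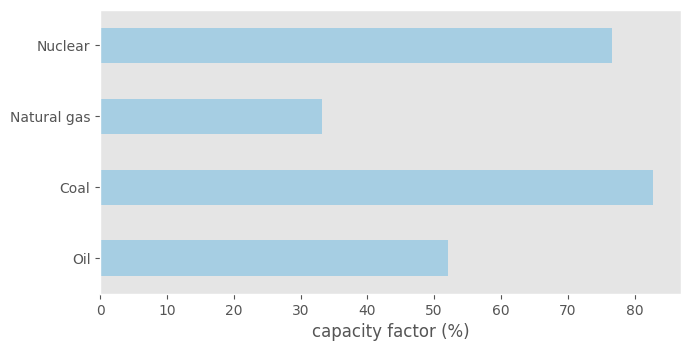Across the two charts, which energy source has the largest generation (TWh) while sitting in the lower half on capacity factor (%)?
Oil

Chart 2 median capacity factor (%) ≈ 60; below-median energy sources: Oil, Natural gas. Among those, Oil has the highest generation (TWh) (≈ 400).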